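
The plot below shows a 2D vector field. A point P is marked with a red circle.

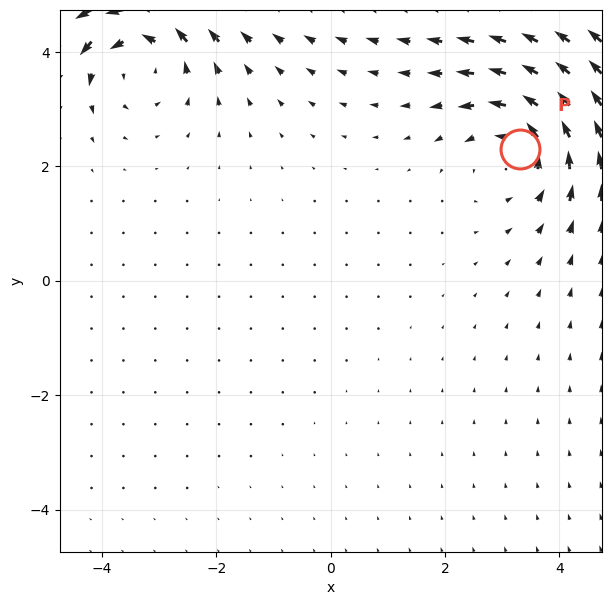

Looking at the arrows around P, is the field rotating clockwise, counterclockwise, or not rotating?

Near P at (3.3, 2.3) the arrows circulate counterclockwise. The curl (z-component) there is about +4; positive curl means counterclockwise rotation.

counterclockwise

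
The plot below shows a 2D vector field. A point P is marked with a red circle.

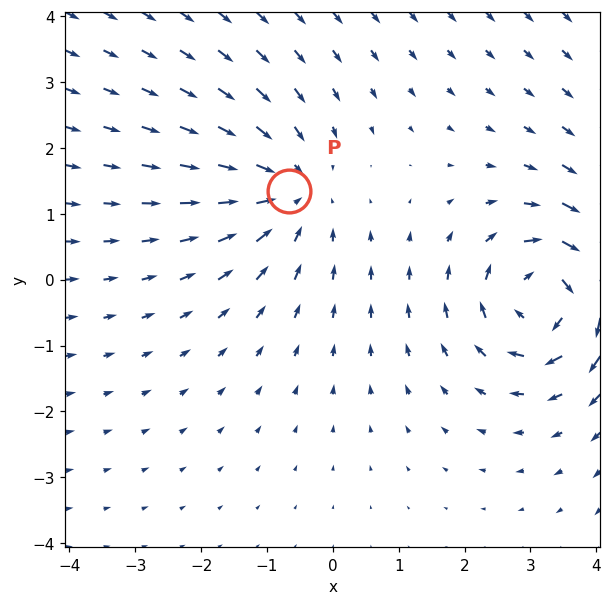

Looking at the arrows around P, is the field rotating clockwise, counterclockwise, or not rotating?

Near P at (-0.7, 1.3) the arrows show no circulation. The curl there is ≈0.

not rotating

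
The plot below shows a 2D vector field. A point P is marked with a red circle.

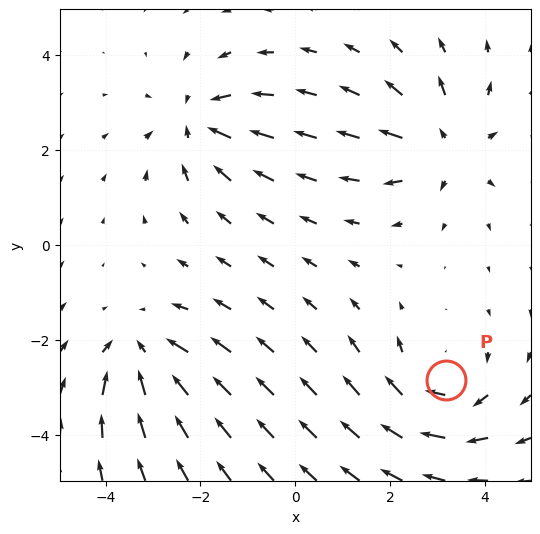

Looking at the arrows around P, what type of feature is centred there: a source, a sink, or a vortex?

vortex

At P (3.2, -2.9) the arrows circulate clockwise. Divergence ≈0, curl about -4 — near-zero divergence with nonzero curl is a vortex.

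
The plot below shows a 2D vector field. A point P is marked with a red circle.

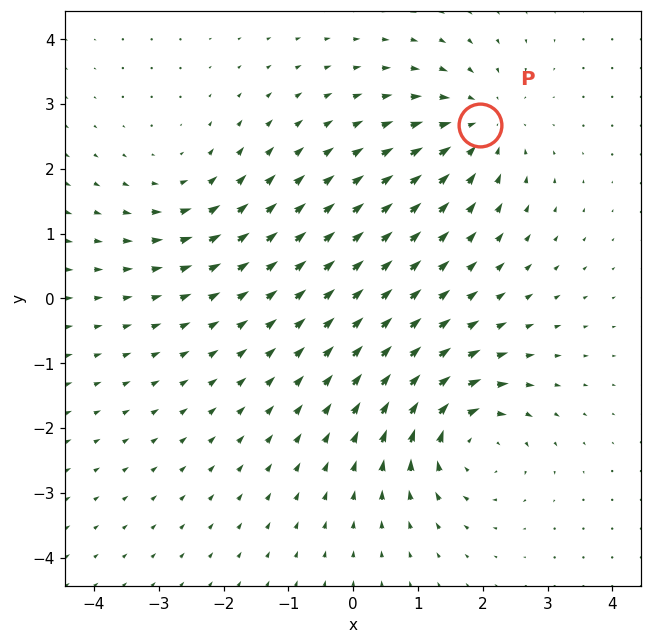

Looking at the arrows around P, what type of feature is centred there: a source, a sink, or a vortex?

At P (2.0, 2.7) the arrows converge inward. Divergence about -4, curl ≈0 — negative divergence with near-zero curl is a sink.

sink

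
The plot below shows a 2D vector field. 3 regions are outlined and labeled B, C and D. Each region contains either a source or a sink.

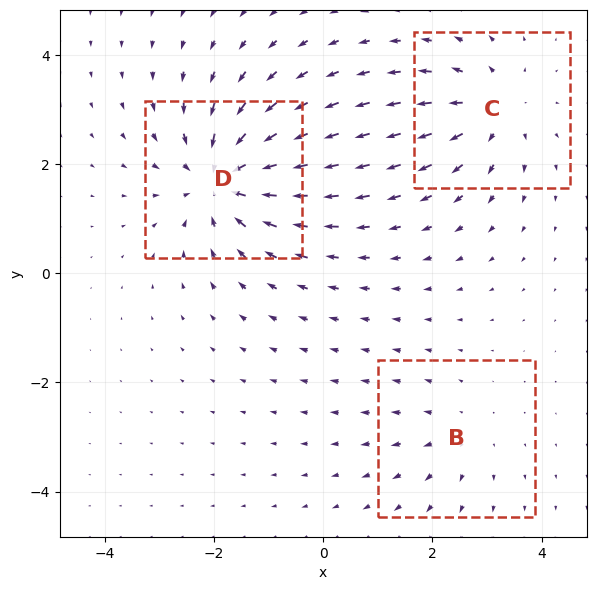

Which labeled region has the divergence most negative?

Divergence at each region's feature centre — B: about +2, C: about +3, D: about -5. Region D is most negative.

D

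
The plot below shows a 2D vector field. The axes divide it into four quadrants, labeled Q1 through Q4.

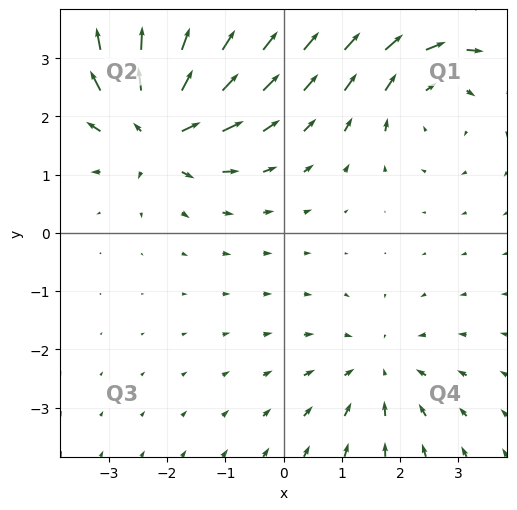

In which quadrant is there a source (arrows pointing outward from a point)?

The source sits at approximately (-2.1, 1.8), which lies in quadrant Q2. The divergence there is about +6, positive as expected for a source.

Q2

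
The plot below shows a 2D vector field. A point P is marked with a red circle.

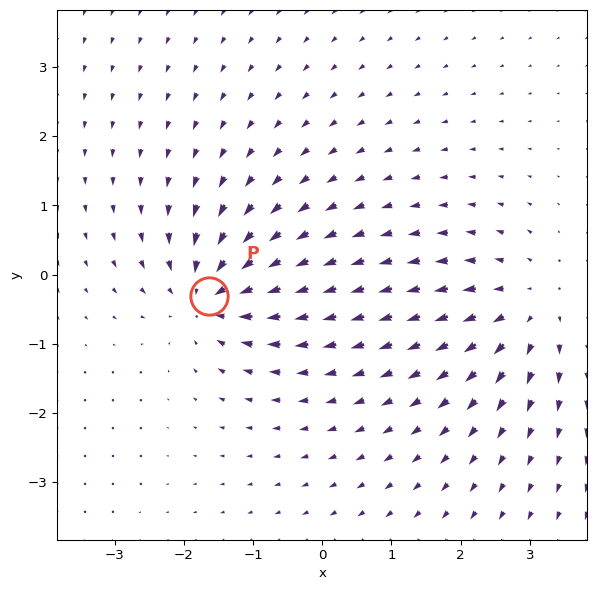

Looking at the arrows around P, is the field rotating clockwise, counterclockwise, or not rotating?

not rotating

Near P at (-1.6, -0.3) the arrows show no circulation. The curl there is ≈0.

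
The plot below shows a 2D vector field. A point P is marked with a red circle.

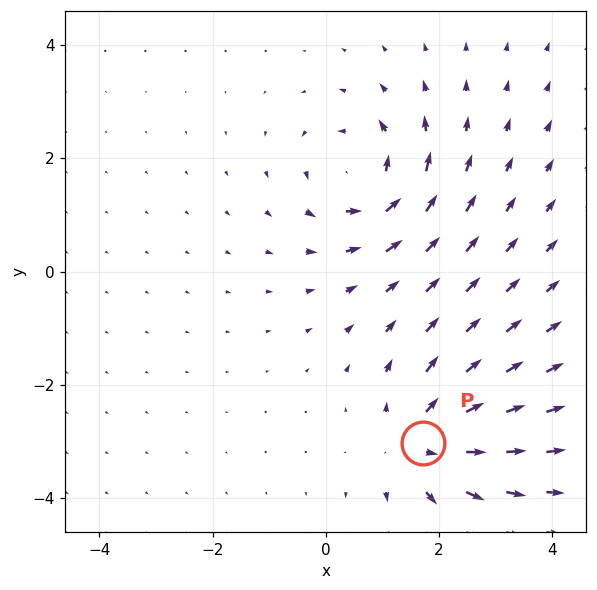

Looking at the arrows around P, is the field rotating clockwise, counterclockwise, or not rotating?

not rotating

Near P at (1.7, -3.0) the arrows show no circulation. The curl there is ≈0.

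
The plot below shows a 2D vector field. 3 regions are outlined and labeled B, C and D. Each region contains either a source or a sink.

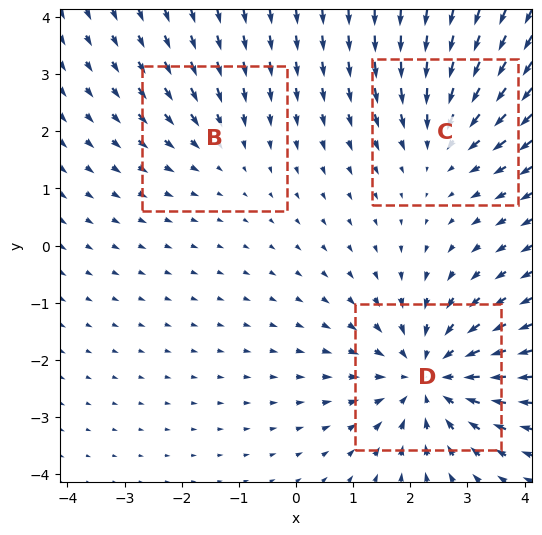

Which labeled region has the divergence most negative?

D

Divergence at each region's feature centre — B: about -2, C: about -3, D: about -4. Region D is most negative.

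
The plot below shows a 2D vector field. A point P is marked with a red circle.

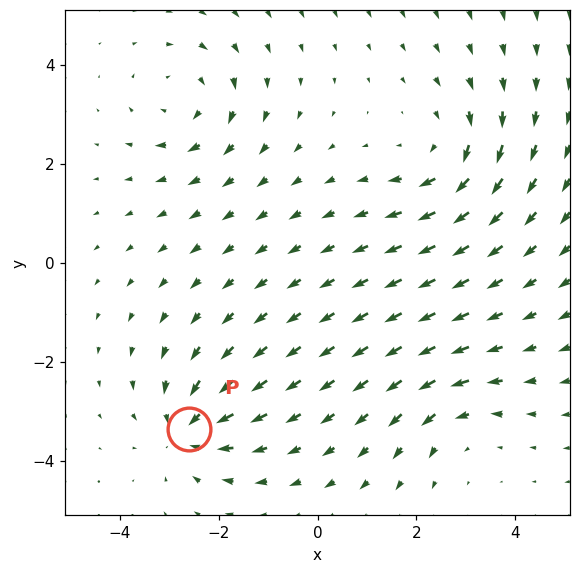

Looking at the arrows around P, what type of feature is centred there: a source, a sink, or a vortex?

At P (-2.6, -3.4) the arrows converge inward. Divergence about -5, curl ≈0 — negative divergence with near-zero curl is a sink.

sink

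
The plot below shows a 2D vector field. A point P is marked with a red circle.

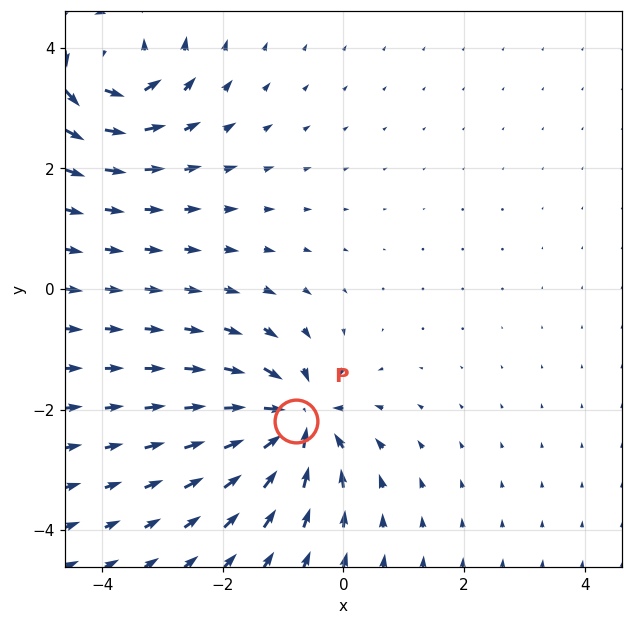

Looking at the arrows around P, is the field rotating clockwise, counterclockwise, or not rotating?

Near P at (-0.8, -2.2) the arrows show no circulation. The curl there is ≈0.

not rotating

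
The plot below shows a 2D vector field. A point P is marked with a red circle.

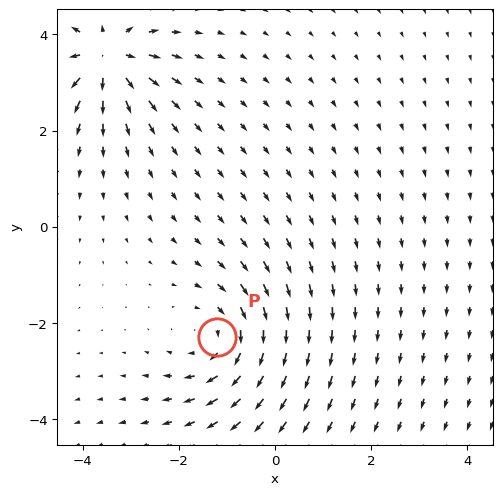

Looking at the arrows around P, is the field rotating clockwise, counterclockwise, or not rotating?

Near P at (-1.2, -2.3) the arrows circulate clockwise. The curl (z-component) there is about -3; negative curl means clockwise rotation.

clockwise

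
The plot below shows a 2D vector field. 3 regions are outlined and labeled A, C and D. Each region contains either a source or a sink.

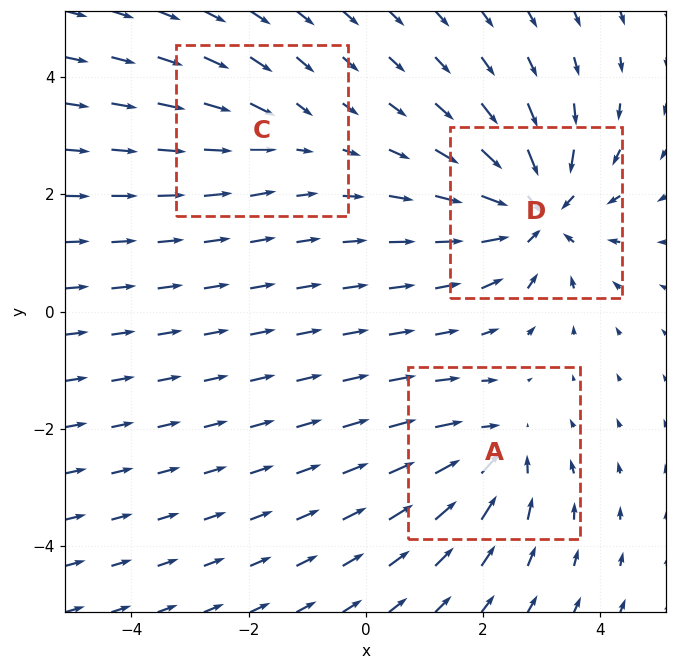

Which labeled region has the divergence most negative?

Divergence at each region's feature centre — A: about -3, C: about -2, D: about -5. Region D is most negative.

D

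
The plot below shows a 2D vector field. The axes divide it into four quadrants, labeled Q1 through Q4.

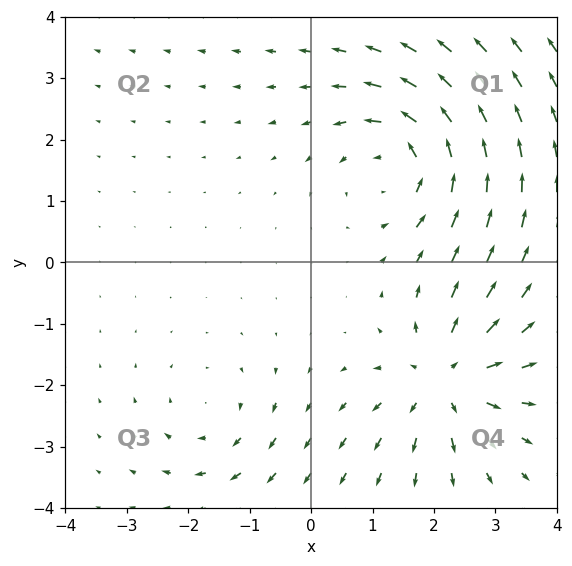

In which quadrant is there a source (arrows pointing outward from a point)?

The source sits at approximately (2.2, -1.9), which lies in quadrant Q4. The divergence there is about +5, positive as expected for a source.

Q4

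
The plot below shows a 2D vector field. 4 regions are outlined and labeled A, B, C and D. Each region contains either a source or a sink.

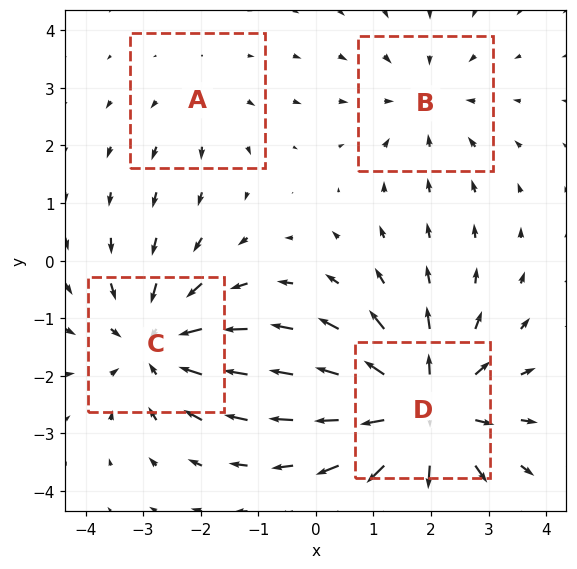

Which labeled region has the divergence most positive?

Divergence at each region's feature centre — A: about +2, B: about -3, C: about -4, D: about +6. Region D is most positive.

D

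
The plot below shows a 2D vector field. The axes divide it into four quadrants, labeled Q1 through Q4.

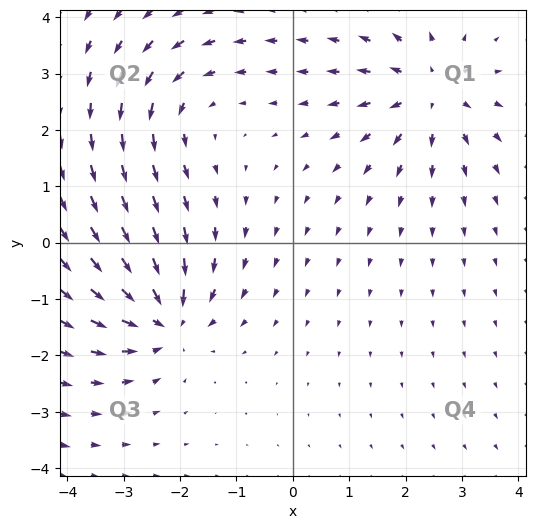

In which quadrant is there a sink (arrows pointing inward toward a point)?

The sink sits at approximately (-2.3, -1.3), which lies in quadrant Q3. The divergence there is about -6, negative as expected for a sink.

Q3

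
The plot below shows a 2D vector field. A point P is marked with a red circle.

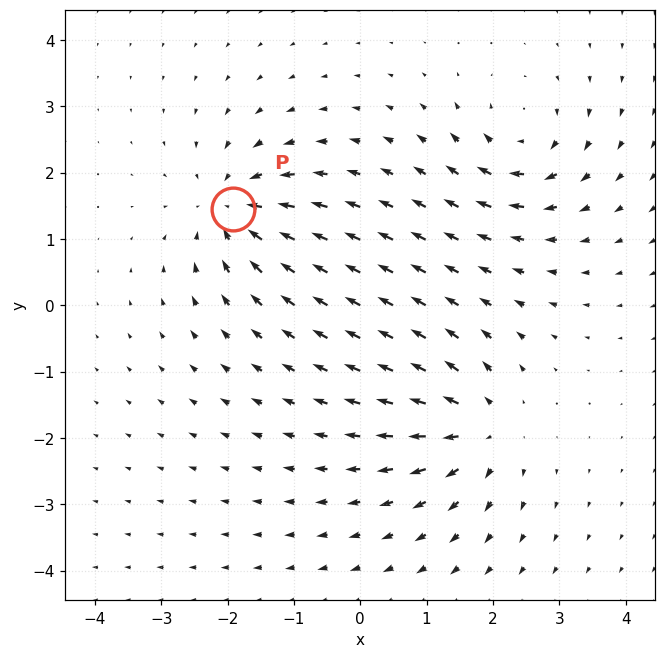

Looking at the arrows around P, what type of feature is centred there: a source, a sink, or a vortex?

At P (-1.9, 1.4) the arrows converge inward. Divergence about -5, curl ≈0 — negative divergence with near-zero curl is a sink.

sink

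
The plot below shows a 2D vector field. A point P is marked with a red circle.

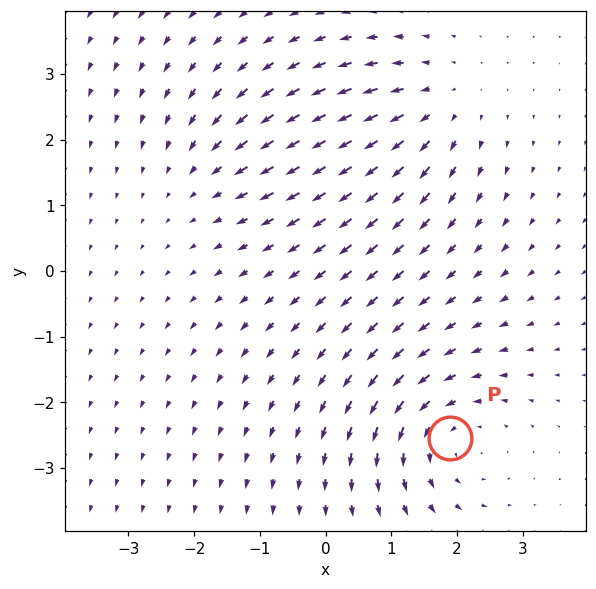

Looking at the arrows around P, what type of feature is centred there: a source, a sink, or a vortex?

vortex

At P (1.9, -2.5) the arrows circulate counterclockwise. Divergence ≈0, curl about +4 — near-zero divergence with nonzero curl is a vortex.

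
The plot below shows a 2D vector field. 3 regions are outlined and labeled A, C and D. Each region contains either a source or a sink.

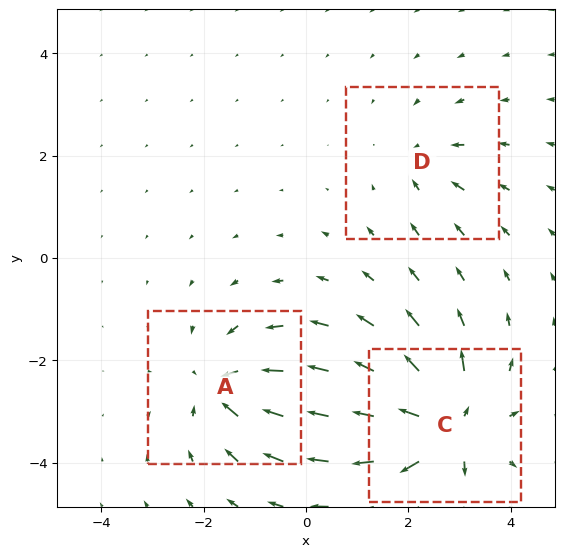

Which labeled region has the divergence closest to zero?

D

Divergence at each region's feature centre — A: about -4, C: about +6, D: about -2. Region D is closest to zero.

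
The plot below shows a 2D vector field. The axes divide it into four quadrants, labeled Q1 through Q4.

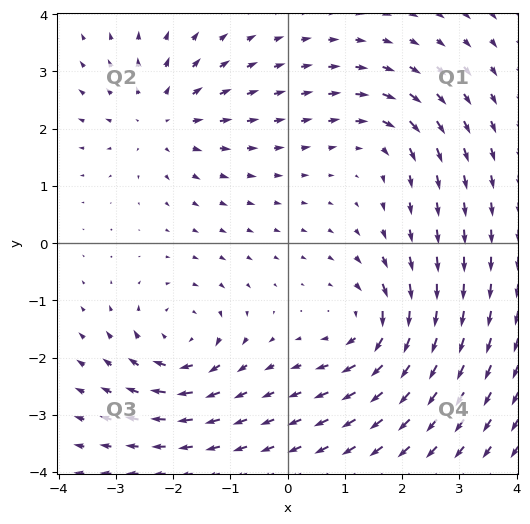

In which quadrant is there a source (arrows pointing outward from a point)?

The source sits at approximately (-2.2, 2.2), which lies in quadrant Q2. The divergence there is about +4, positive as expected for a source.

Q2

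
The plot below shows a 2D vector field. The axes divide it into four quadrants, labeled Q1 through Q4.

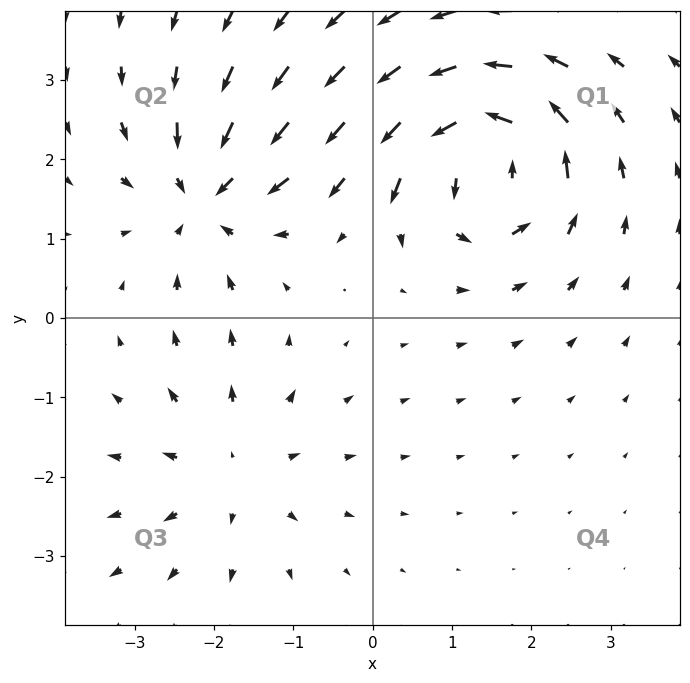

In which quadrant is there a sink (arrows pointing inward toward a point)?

Q2

The sink sits at approximately (-2.1, 1.5), which lies in quadrant Q2. The divergence there is about -4, negative as expected for a sink.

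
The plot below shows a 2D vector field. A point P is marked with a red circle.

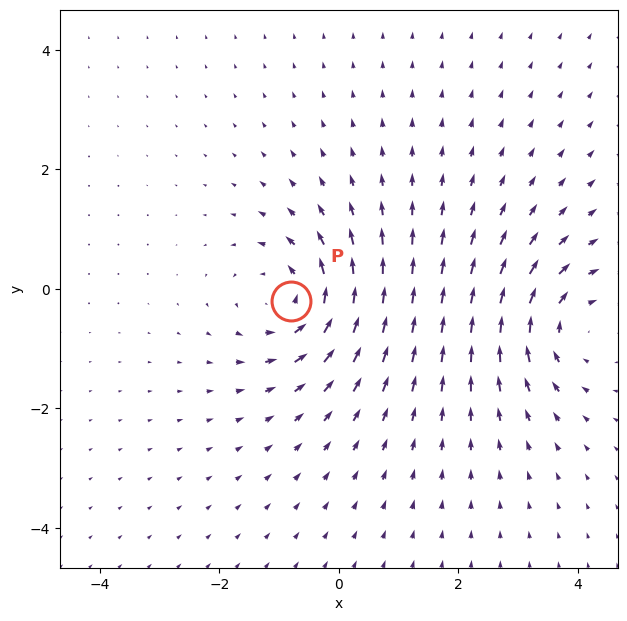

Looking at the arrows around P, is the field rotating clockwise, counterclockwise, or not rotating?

counterclockwise

Near P at (-0.8, -0.2) the arrows circulate counterclockwise. The curl (z-component) there is about +5; positive curl means counterclockwise rotation.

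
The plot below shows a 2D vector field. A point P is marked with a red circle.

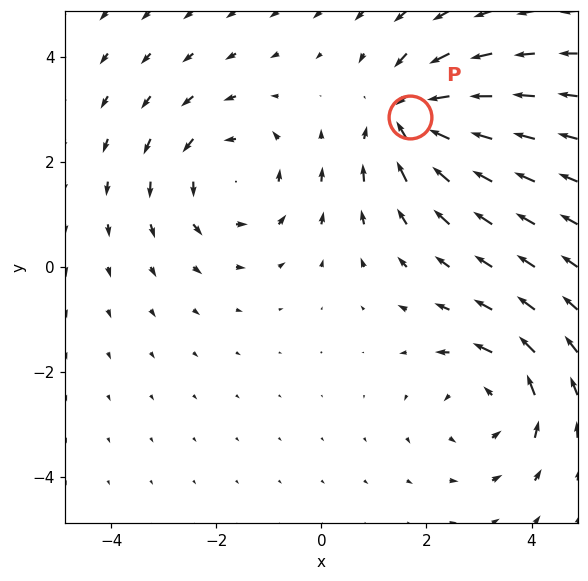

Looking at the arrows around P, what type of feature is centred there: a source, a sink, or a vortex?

At P (1.7, 2.9) the arrows converge inward. Divergence about -4, curl ≈0 — negative divergence with near-zero curl is a sink.

sink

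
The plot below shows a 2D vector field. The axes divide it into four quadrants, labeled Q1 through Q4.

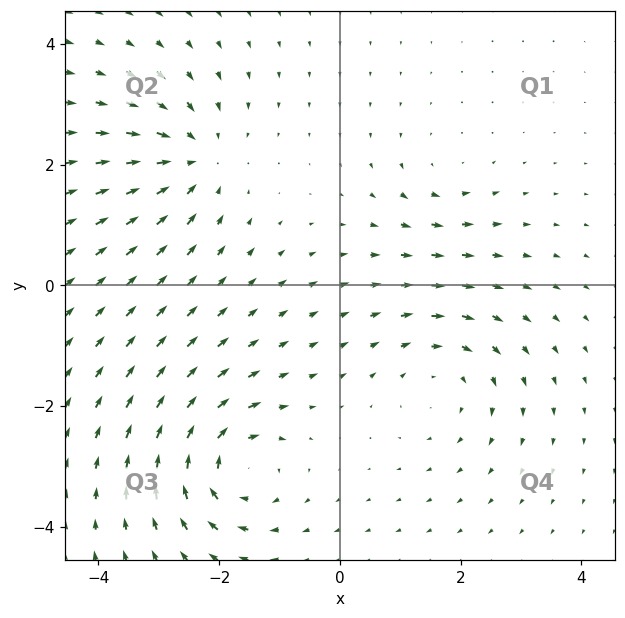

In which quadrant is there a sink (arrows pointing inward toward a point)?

Q2

The sink sits at approximately (-2.4, 2.1), which lies in quadrant Q2. The divergence there is about -5, negative as expected for a sink.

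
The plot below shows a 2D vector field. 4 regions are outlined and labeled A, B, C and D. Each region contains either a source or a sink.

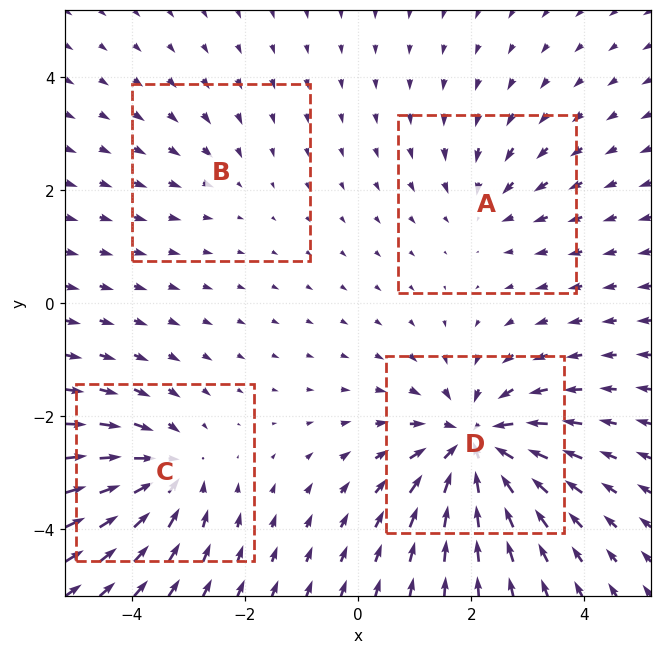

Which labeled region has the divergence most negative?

D

Divergence at each region's feature centre — A: about -3, B: about -2, C: about -5, D: about -7. Region D is most negative.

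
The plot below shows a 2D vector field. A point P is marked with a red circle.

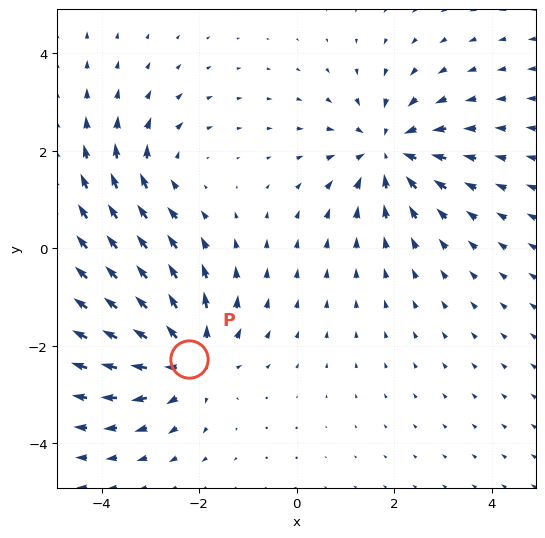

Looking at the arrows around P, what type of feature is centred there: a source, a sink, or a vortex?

At P (-2.2, -2.3) the arrows spread outward. Divergence about +5, curl ≈0 — positive divergence with near-zero curl is a source.

source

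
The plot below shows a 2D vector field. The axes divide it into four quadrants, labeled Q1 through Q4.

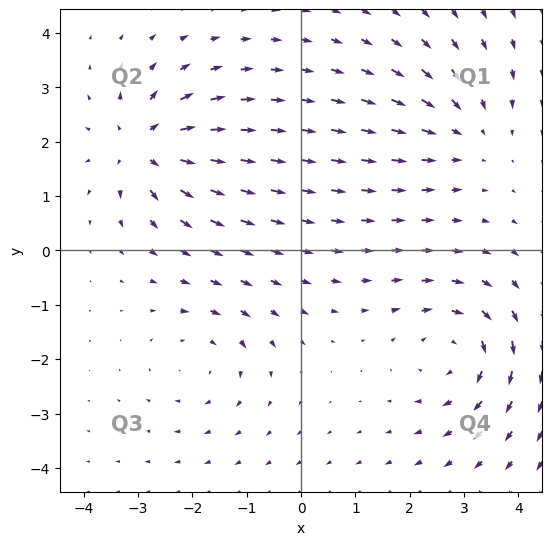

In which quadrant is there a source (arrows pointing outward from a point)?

Q2

The source sits at approximately (-2.9, 1.9), which lies in quadrant Q2. The divergence there is about +6, positive as expected for a source.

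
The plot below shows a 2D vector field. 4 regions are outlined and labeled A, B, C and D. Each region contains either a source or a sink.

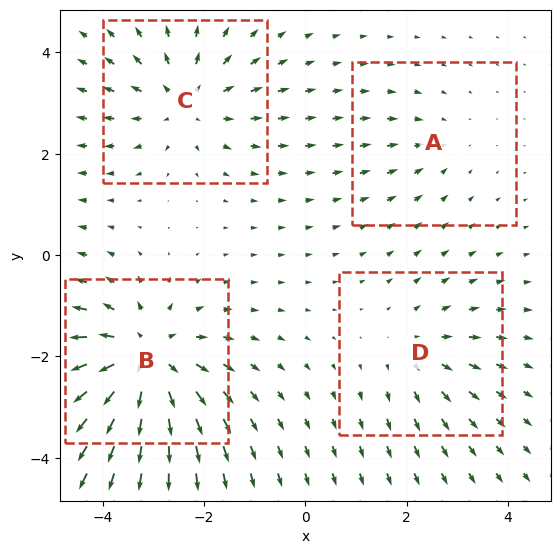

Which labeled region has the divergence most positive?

B

Divergence at each region's feature centre — A: about -2, B: about +6, C: about +4, D: about +3. Region B is most positive.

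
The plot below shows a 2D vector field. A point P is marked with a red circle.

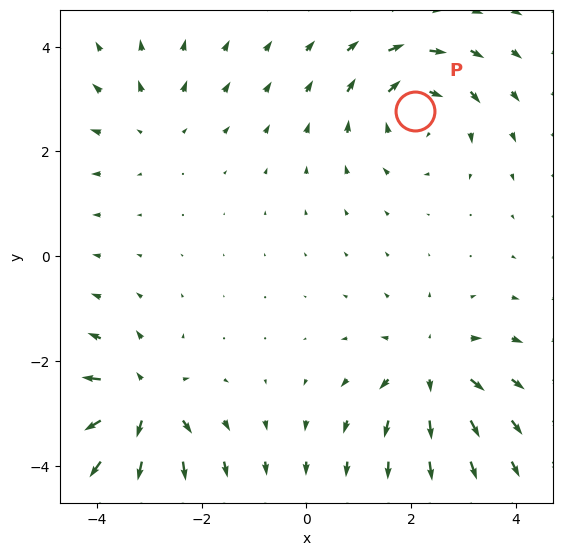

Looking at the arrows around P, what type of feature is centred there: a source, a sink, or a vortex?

At P (2.1, 2.8) the arrows circulate clockwise. Divergence ≈0, curl about -5 — near-zero divergence with nonzero curl is a vortex.

vortex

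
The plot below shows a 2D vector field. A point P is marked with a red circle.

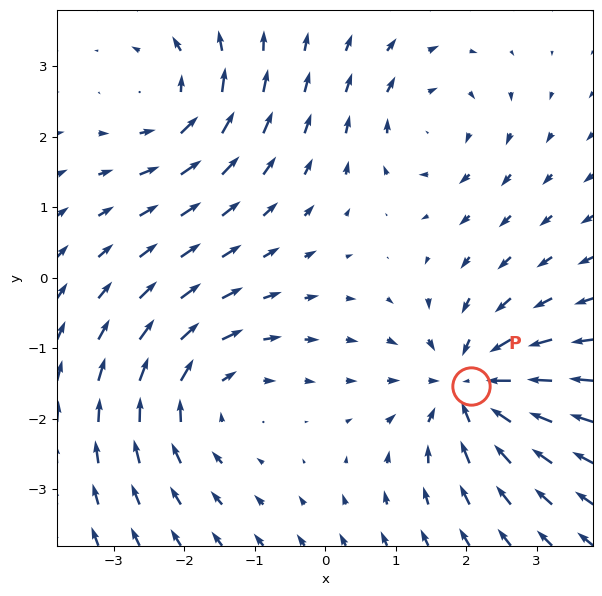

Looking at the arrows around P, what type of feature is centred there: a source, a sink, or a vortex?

At P (2.1, -1.5) the arrows converge inward. Divergence about -5, curl ≈0 — negative divergence with near-zero curl is a sink.

sink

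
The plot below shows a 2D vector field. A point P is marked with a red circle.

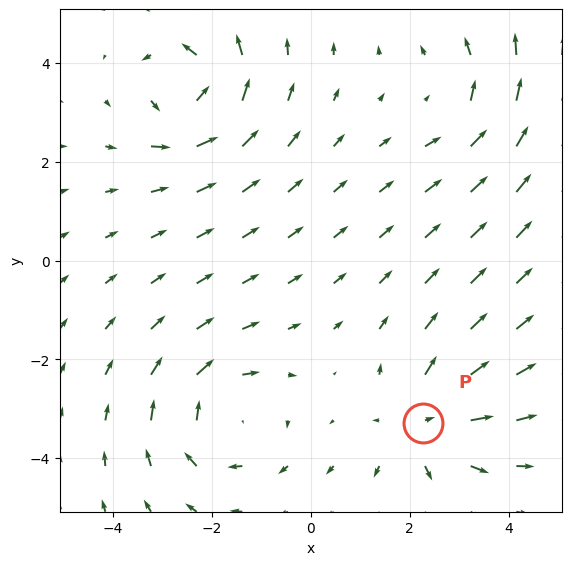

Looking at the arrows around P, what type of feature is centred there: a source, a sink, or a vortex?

At P (2.3, -3.3) the arrows spread outward. Divergence about +4, curl ≈0 — positive divergence with near-zero curl is a source.

source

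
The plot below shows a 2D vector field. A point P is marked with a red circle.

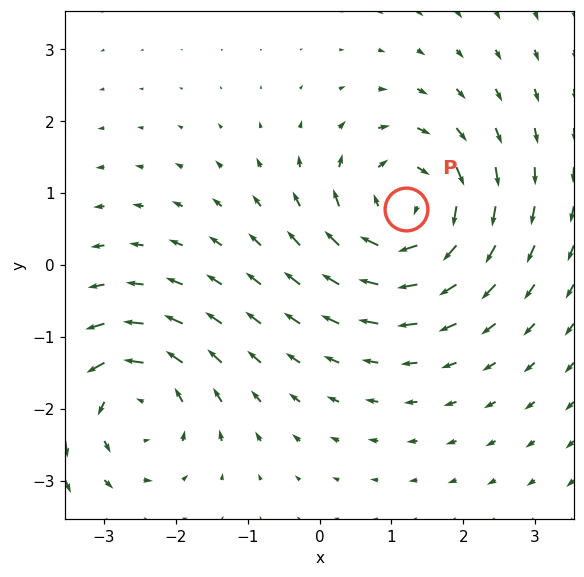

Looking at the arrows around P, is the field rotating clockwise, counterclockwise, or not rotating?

clockwise

Near P at (1.2, 0.8) the arrows circulate clockwise. The curl (z-component) there is about -6; negative curl means clockwise rotation.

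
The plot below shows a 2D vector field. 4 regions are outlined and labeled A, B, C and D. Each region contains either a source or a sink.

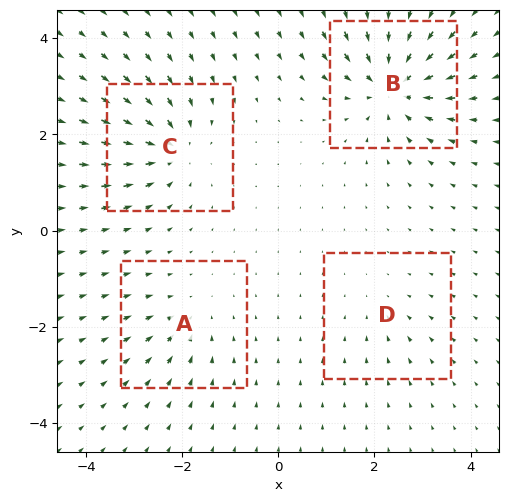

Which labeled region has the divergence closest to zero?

D

Divergence at each region's feature centre — A: about -4, B: about -8, C: about -6, D: about -2. Region D is closest to zero.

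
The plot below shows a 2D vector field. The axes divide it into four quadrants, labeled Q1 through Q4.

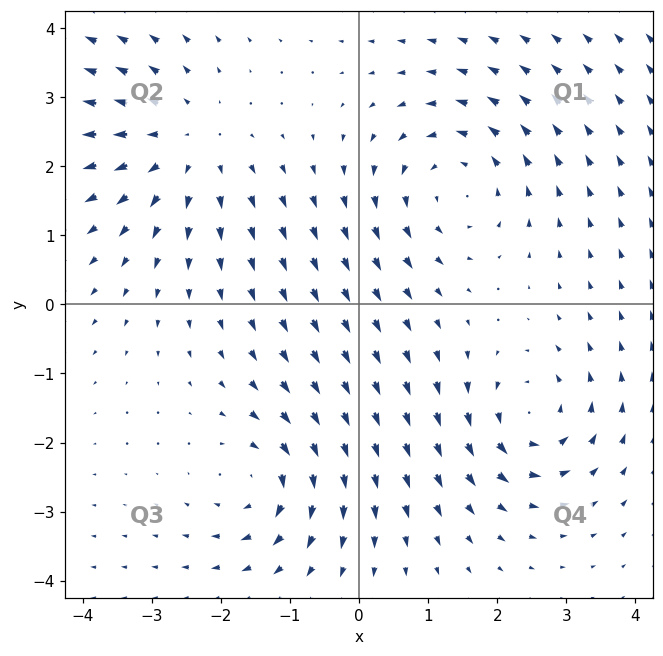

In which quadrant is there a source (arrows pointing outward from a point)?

Q2

The source sits at approximately (-2.5, 2.3), which lies in quadrant Q2. The divergence there is about +3, positive as expected for a source.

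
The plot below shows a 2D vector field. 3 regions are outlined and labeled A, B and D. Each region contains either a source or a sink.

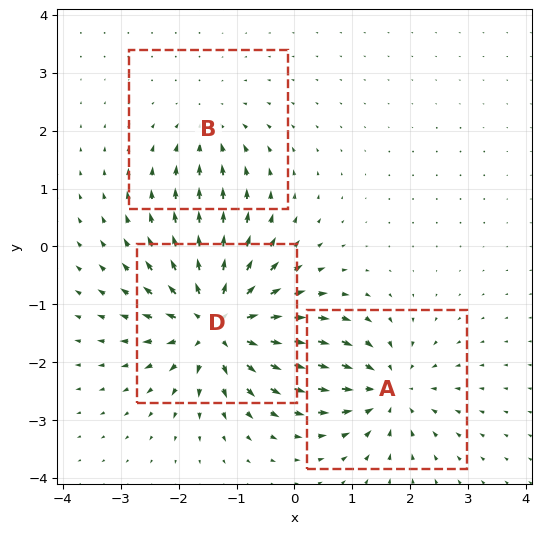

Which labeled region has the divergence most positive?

Divergence at each region's feature centre — A: about -4, B: about -2, D: about +6. Region D is most positive.

D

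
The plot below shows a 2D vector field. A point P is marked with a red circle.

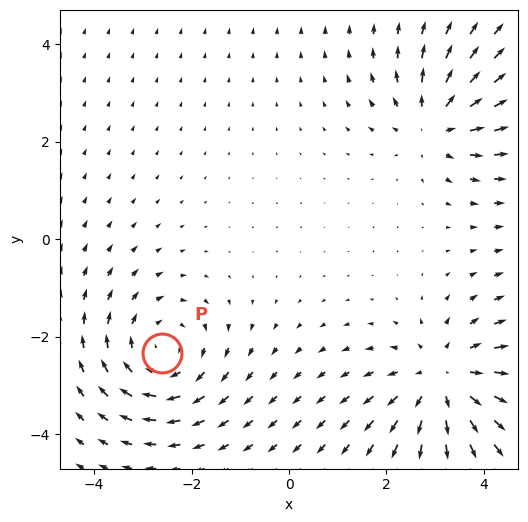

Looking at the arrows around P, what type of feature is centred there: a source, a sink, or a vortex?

vortex

At P (-2.6, -2.3) the arrows circulate clockwise. Divergence ≈0, curl about -3 — near-zero divergence with nonzero curl is a vortex.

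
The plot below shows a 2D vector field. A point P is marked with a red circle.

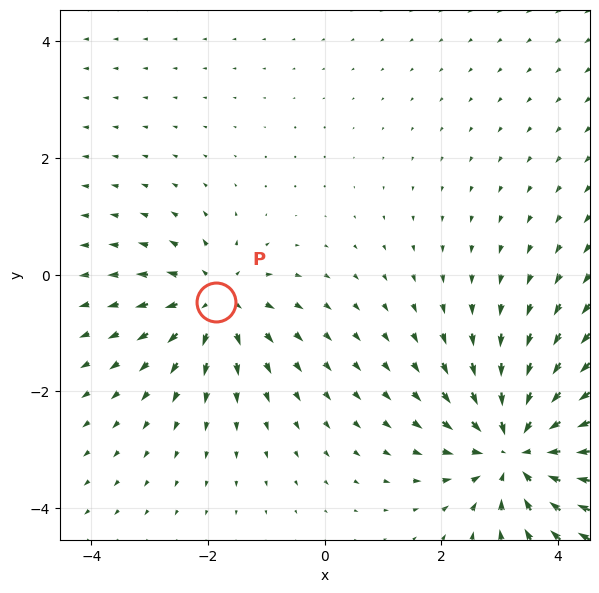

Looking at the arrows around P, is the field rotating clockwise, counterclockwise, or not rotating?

Near P at (-1.9, -0.5) the arrows show no circulation. The curl there is ≈0.

not rotating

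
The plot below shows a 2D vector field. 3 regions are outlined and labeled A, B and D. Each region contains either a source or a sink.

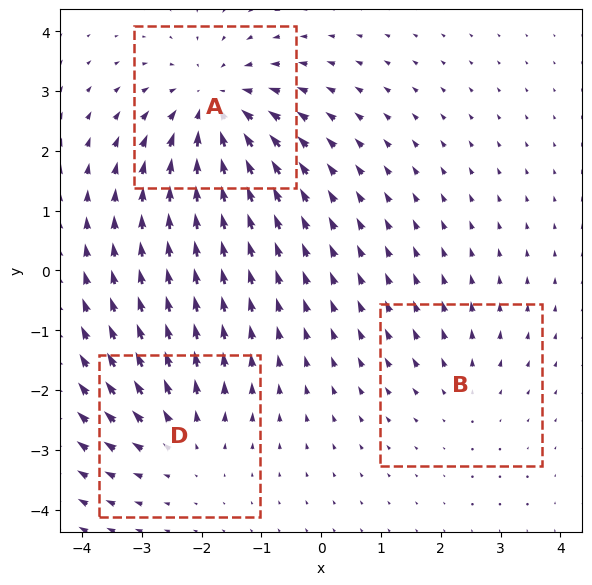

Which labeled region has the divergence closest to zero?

B

Divergence at each region's feature centre — A: about -5, B: about +2, D: about +3. Region B is closest to zero.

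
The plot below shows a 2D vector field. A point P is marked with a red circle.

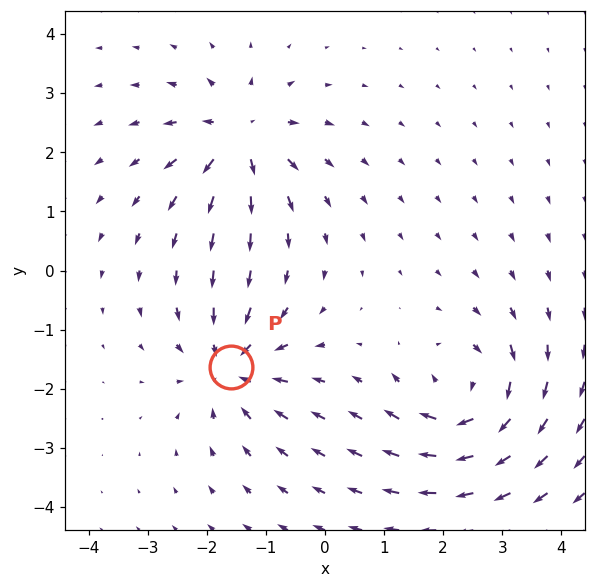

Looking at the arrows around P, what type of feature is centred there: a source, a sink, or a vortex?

At P (-1.6, -1.6) the arrows converge inward. Divergence about -4, curl ≈0 — negative divergence with near-zero curl is a sink.

sink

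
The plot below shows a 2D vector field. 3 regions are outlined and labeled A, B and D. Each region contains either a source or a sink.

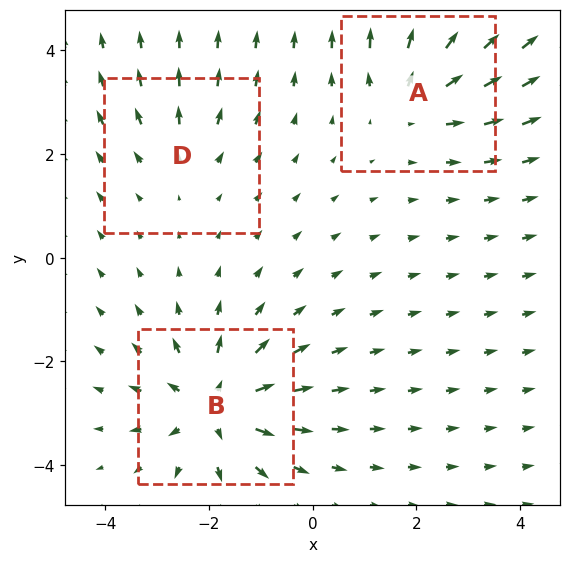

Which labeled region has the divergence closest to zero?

D

Divergence at each region's feature centre — A: about +3, B: about +5, D: about +2. Region D is closest to zero.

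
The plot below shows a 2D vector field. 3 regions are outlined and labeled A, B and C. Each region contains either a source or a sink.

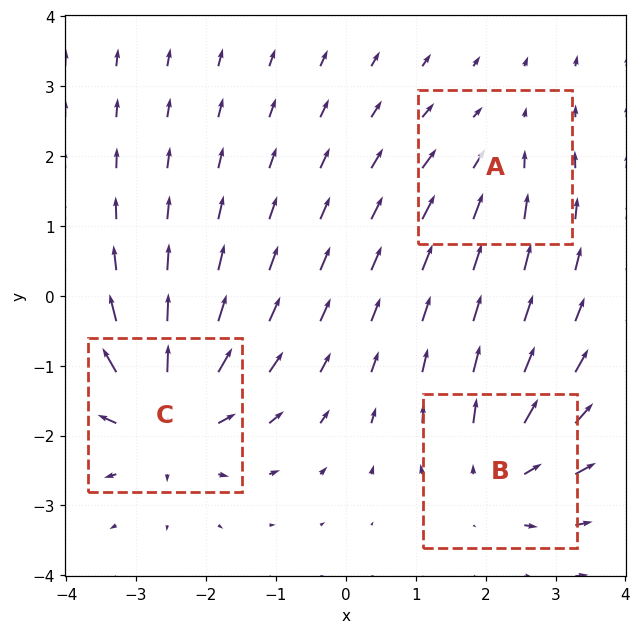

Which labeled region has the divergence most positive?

Divergence at each region's feature centre — A: about -2, B: about +4, C: about +5. Region C is most positive.

C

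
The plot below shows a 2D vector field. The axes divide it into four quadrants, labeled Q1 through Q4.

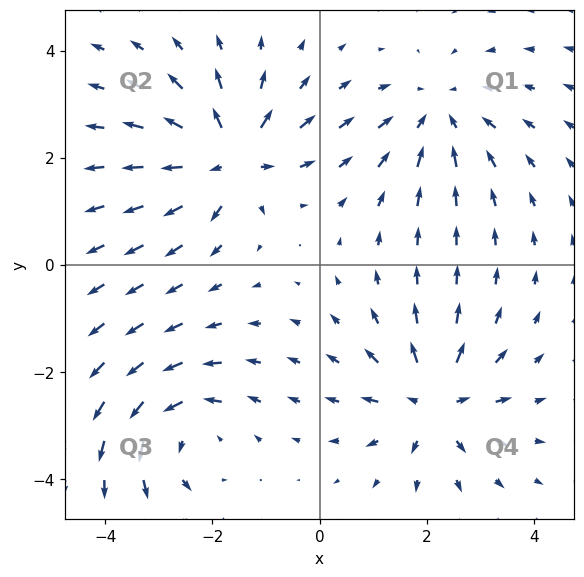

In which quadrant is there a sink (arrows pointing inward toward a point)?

The sink sits at approximately (2.2, 2.8), which lies in quadrant Q1. The divergence there is about -3, negative as expected for a sink.

Q1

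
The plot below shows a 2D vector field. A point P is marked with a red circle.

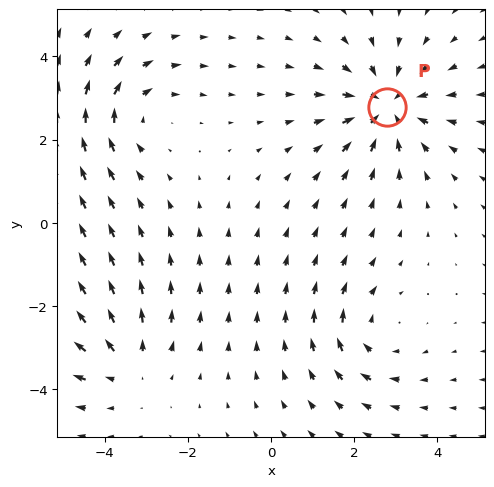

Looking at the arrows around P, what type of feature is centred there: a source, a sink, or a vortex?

At P (2.8, 2.8) the arrows converge inward. Divergence about -4, curl ≈0 — negative divergence with near-zero curl is a sink.

sink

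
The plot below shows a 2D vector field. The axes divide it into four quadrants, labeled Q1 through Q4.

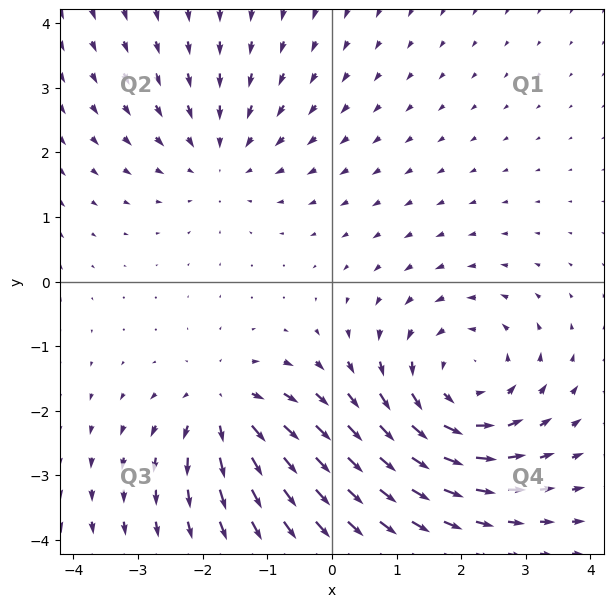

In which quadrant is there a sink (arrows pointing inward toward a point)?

Q2

The sink sits at approximately (-1.7, 1.9), which lies in quadrant Q2. The divergence there is about -2, negative as expected for a sink.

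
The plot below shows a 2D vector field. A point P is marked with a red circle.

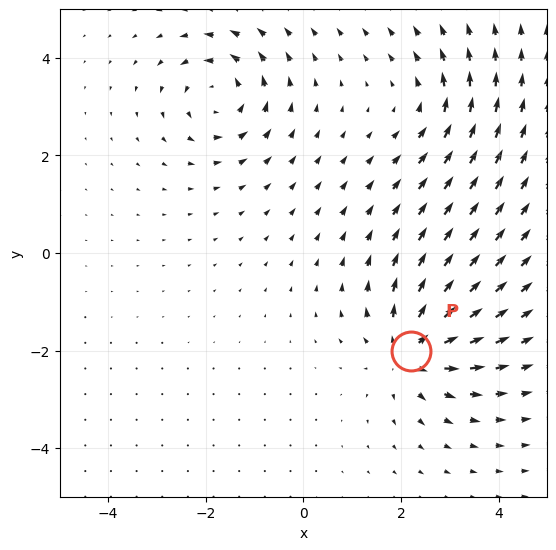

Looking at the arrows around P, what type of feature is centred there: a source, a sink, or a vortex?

At P (2.2, -2.0) the arrows spread outward. Divergence about +5, curl ≈0 — positive divergence with near-zero curl is a source.

source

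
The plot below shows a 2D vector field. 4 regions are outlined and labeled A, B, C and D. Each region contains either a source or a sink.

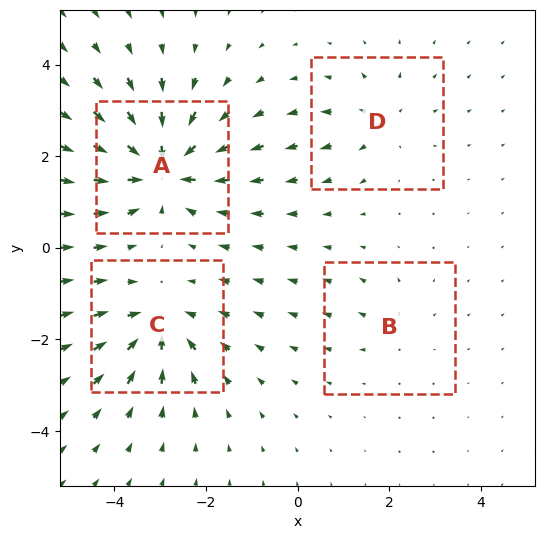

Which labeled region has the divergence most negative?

Divergence at each region's feature centre — A: about -8, B: about +2, C: about -5, D: about +3. Region A is most negative.

A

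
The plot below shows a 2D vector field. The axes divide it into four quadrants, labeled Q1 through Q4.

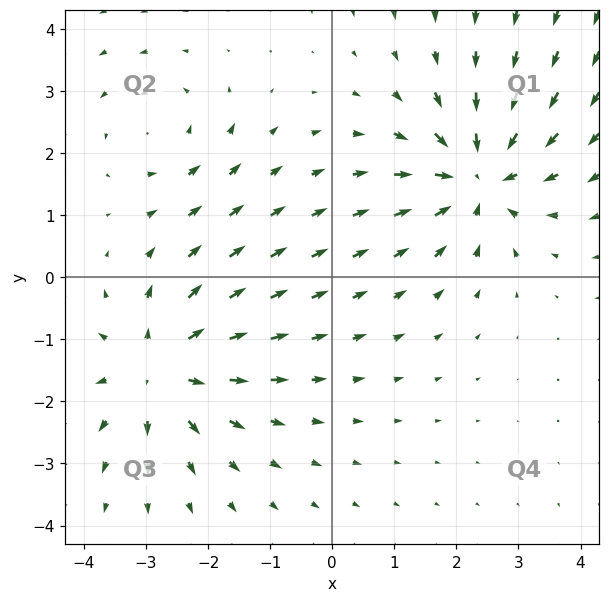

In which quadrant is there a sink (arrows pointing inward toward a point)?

Q1

The sink sits at approximately (2.4, 1.6), which lies in quadrant Q1. The divergence there is about -5, negative as expected for a sink.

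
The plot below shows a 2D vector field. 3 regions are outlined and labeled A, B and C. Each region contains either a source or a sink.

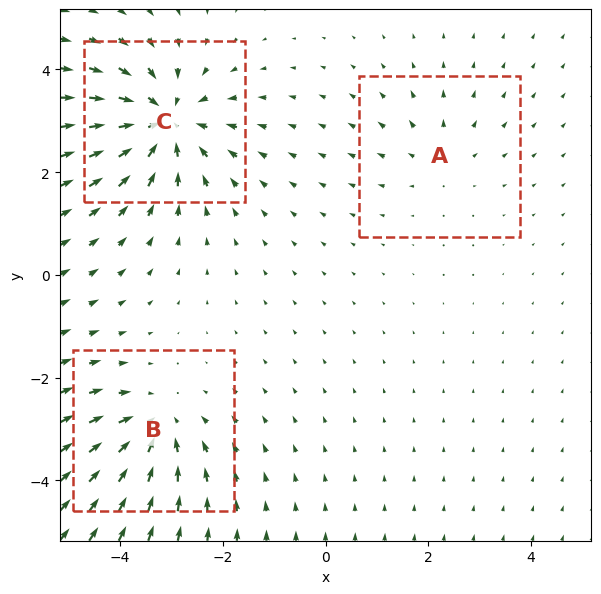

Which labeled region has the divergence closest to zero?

Divergence at each region's feature centre — A: about +2, B: about -3, C: about -5. Region A is closest to zero.

A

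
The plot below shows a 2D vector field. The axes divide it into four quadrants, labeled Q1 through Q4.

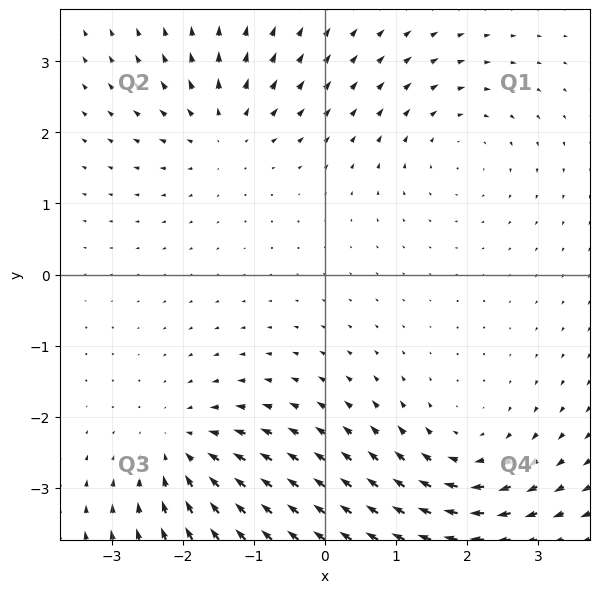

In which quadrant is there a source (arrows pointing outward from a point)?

The source sits at approximately (-1.4, 2.0), which lies in quadrant Q2. The divergence there is about +4, positive as expected for a source.

Q2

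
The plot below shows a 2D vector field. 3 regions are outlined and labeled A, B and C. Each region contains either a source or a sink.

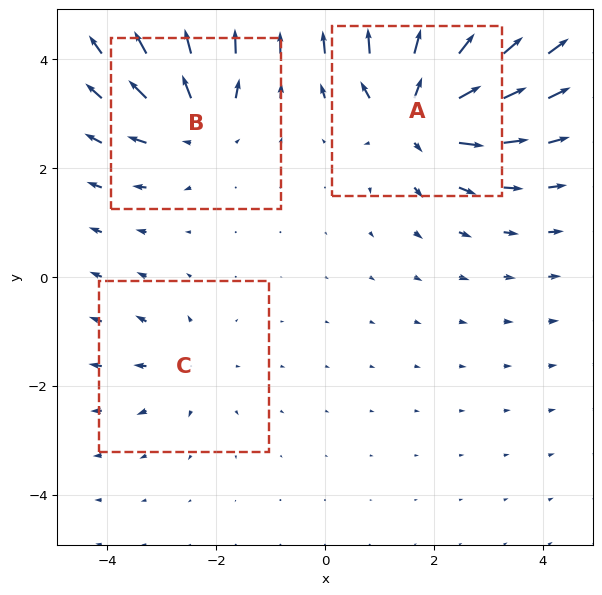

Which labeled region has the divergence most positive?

A

Divergence at each region's feature centre — A: about +6, B: about +4, C: about +2. Region A is most positive.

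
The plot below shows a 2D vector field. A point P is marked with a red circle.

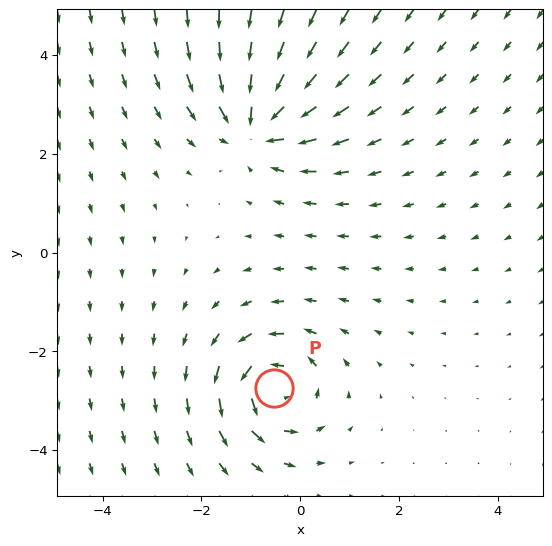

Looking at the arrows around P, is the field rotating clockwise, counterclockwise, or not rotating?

counterclockwise

Near P at (-0.5, -2.7) the arrows circulate counterclockwise. The curl (z-component) there is about +5; positive curl means counterclockwise rotation.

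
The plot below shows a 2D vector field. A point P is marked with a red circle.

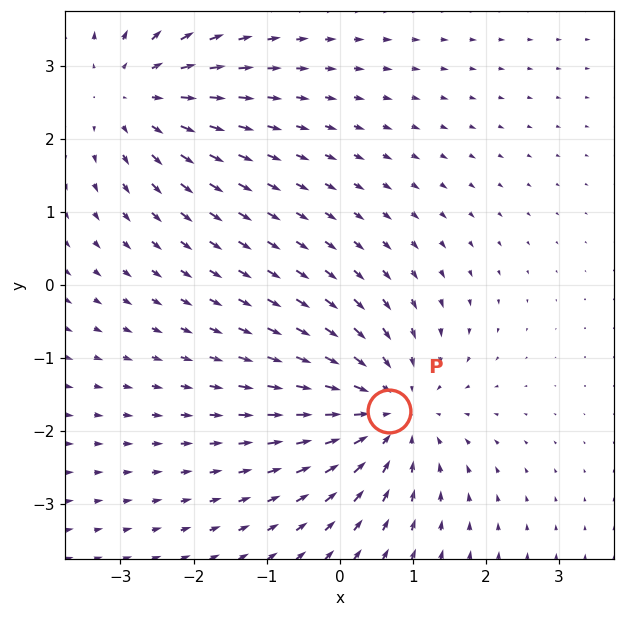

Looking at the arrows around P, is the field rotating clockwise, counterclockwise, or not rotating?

not rotating

Near P at (0.7, -1.7) the arrows show no circulation. The curl there is ≈0.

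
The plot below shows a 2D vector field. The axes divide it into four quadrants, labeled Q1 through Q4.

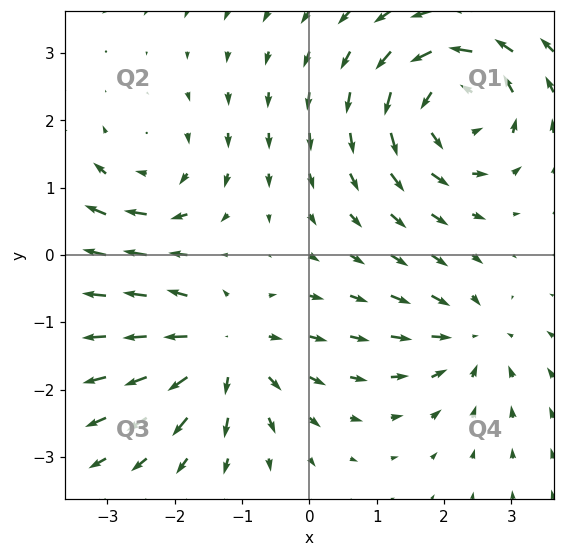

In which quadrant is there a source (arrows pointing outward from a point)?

Q3

The source sits at approximately (-1.3, -1.4), which lies in quadrant Q3. The divergence there is about +5, positive as expected for a source.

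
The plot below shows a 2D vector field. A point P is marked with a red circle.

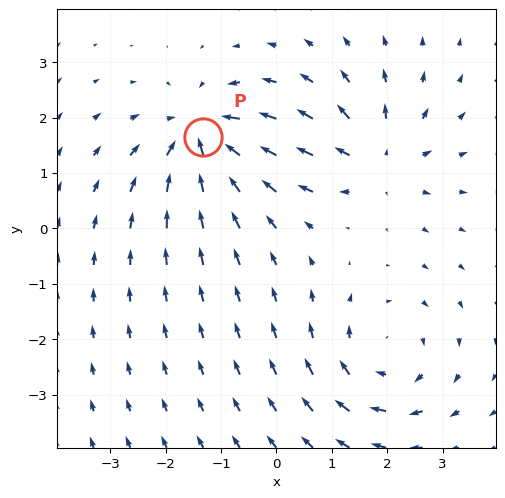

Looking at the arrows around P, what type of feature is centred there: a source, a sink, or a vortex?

sink

At P (-1.3, 1.6) the arrows converge inward. Divergence about -4, curl ≈0 — negative divergence with near-zero curl is a sink.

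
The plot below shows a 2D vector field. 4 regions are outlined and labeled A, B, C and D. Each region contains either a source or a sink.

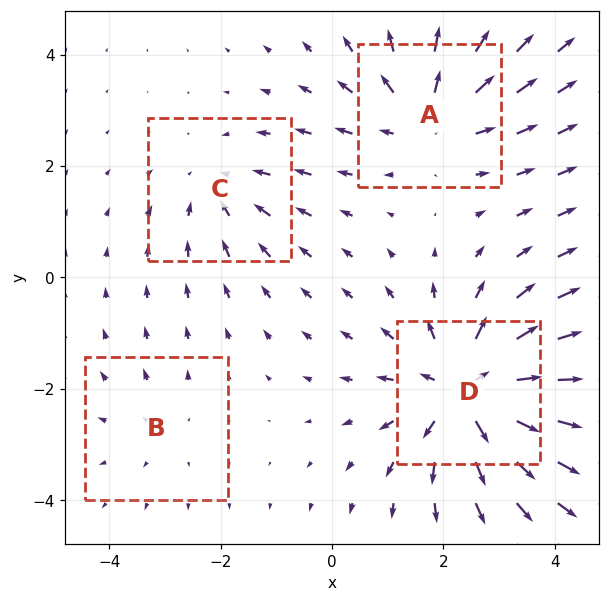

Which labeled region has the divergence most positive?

Divergence at each region's feature centre — A: about +5, B: about +2, C: about -3, D: about +7. Region D is most positive.

D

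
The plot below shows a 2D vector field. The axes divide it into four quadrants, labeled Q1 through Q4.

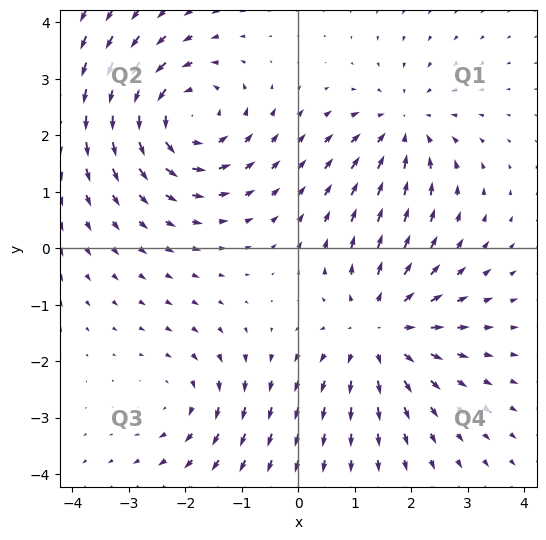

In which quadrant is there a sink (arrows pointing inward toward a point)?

Q1

The sink sits at approximately (1.9, 2.1), which lies in quadrant Q1. The divergence there is about -4, negative as expected for a sink.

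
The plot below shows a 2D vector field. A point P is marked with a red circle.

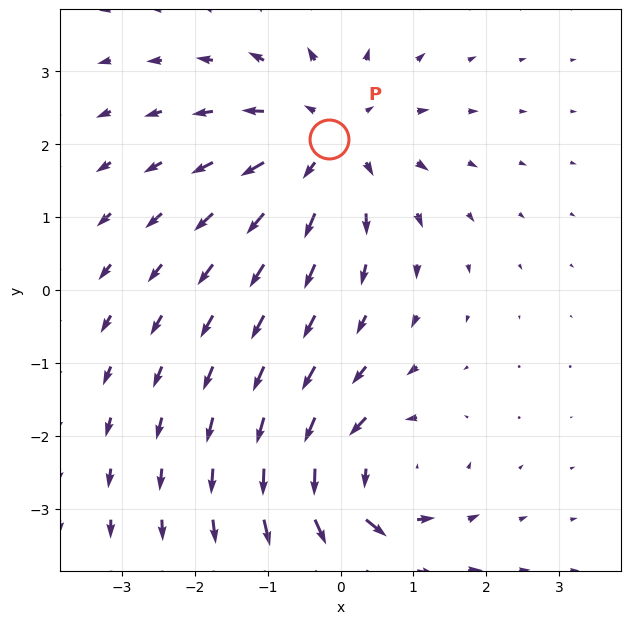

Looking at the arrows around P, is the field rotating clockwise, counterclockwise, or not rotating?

not rotating

Near P at (-0.2, 2.1) the arrows show no circulation. The curl there is ≈0.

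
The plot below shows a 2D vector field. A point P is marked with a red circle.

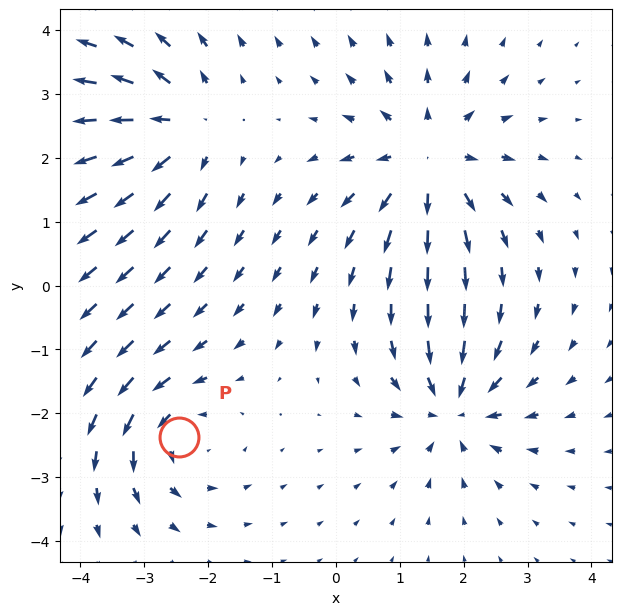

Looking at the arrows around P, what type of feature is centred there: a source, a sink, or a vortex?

vortex

At P (-2.4, -2.4) the arrows circulate counterclockwise. Divergence ≈0, curl about +4 — near-zero divergence with nonzero curl is a vortex.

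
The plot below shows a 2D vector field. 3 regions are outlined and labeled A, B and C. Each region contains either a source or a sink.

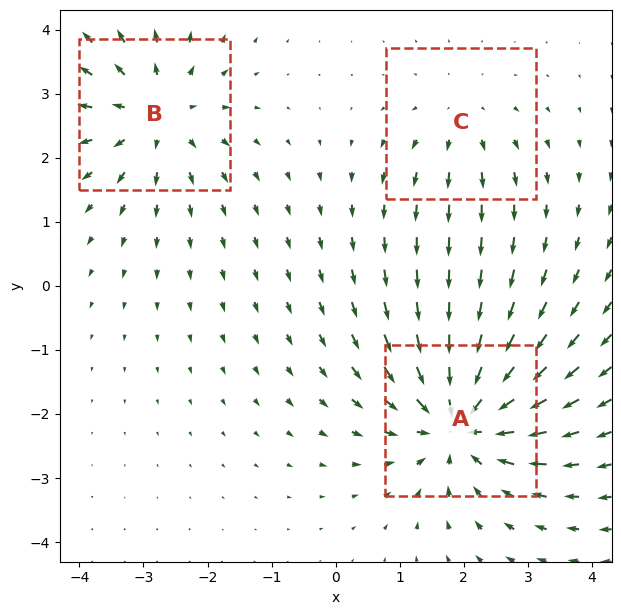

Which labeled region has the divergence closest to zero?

C

Divergence at each region's feature centre — A: about -5, B: about +4, C: about +2. Region C is closest to zero.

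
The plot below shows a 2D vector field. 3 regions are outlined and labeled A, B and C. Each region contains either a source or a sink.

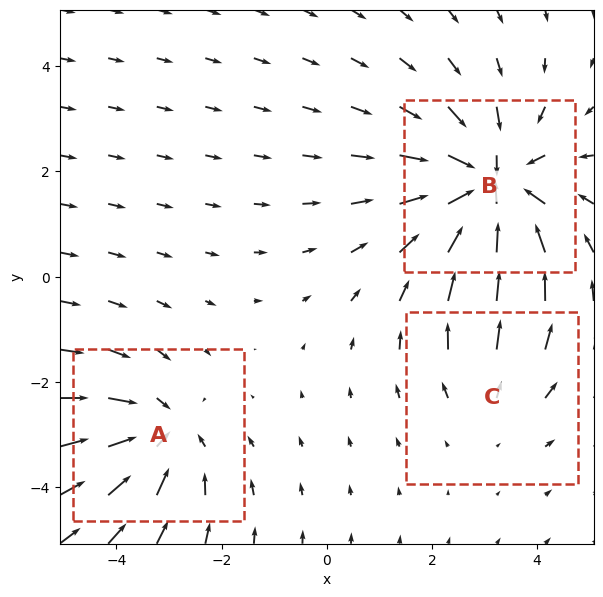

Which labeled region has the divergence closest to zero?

C

Divergence at each region's feature centre — A: about -3, B: about -4, C: about +2. Region C is closest to zero.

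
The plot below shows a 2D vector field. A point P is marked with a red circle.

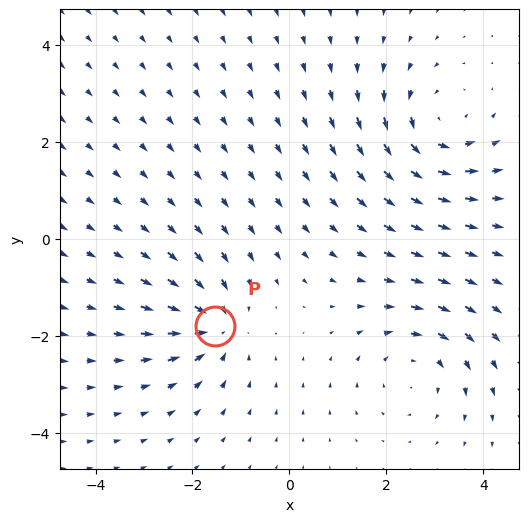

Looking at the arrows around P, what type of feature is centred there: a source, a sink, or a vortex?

At P (-1.5, -1.8) the arrows converge inward. Divergence about -5, curl ≈0 — negative divergence with near-zero curl is a sink.

sink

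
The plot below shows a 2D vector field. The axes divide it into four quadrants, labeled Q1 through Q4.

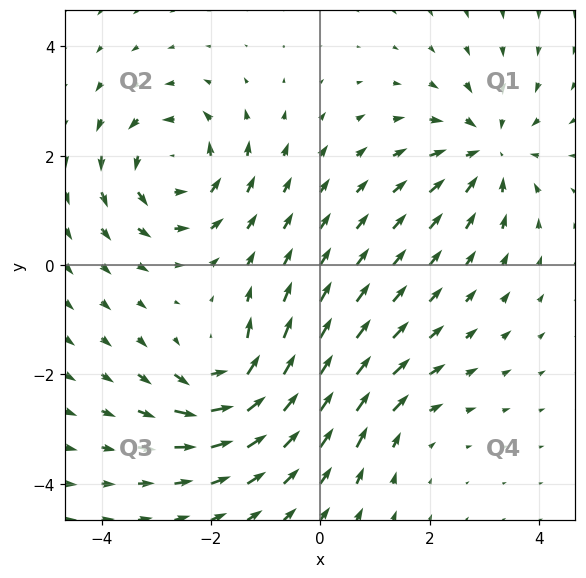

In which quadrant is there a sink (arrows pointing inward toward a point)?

Q1

The sink sits at approximately (3.1, 2.1), which lies in quadrant Q1. The divergence there is about -5, negative as expected for a sink.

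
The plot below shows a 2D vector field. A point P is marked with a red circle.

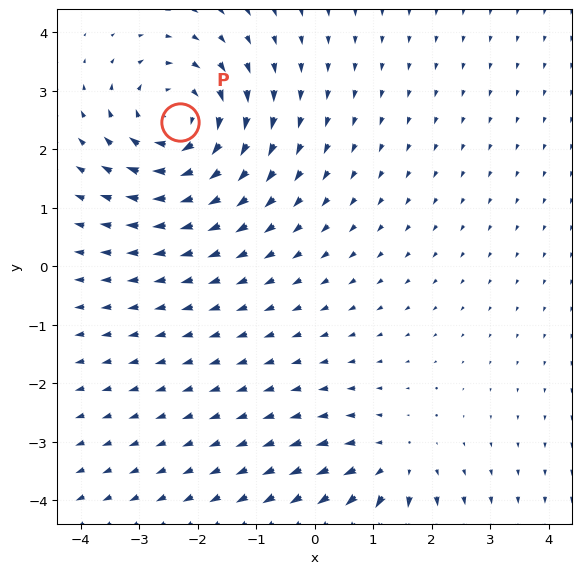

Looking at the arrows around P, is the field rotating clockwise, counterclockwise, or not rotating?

Near P at (-2.3, 2.5) the arrows circulate clockwise. The curl (z-component) there is about -5; negative curl means clockwise rotation.

clockwise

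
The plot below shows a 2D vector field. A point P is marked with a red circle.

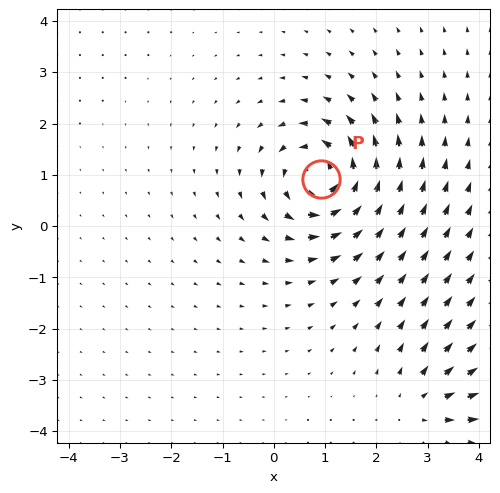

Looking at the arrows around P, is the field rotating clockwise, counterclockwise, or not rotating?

counterclockwise

Near P at (0.9, 0.9) the arrows circulate counterclockwise. The curl (z-component) there is about +7; positive curl means counterclockwise rotation.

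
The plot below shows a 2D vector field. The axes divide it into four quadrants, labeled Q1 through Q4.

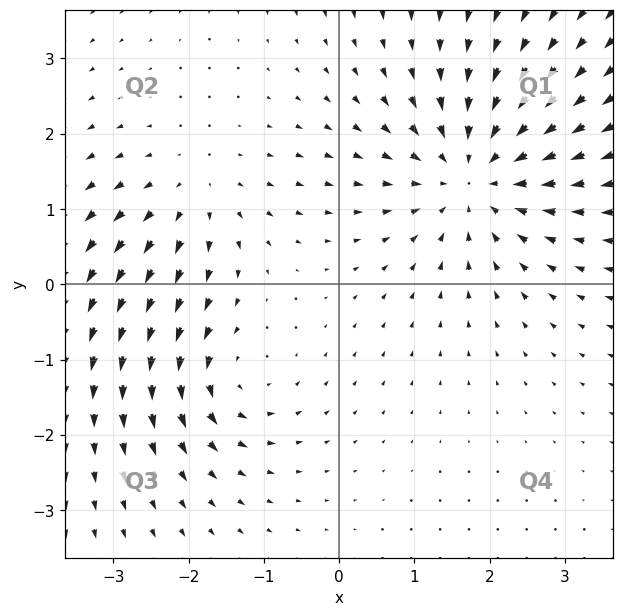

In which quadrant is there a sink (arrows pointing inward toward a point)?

Q1

The sink sits at approximately (1.8, 1.4), which lies in quadrant Q1. The divergence there is about -5, negative as expected for a sink.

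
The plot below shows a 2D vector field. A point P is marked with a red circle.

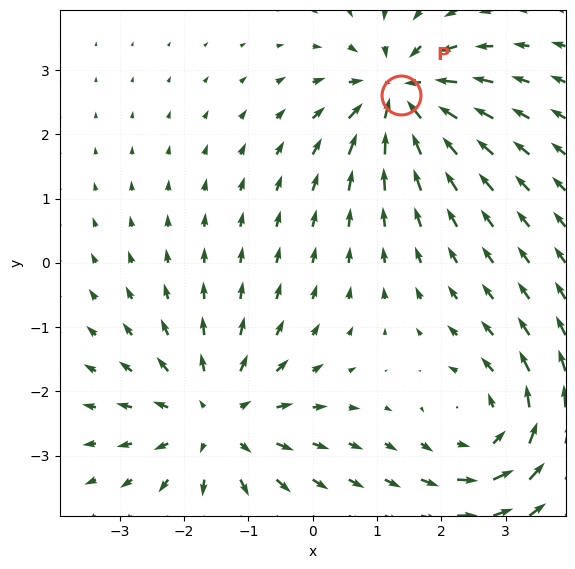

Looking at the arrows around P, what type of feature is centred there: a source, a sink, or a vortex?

sink

At P (1.4, 2.6) the arrows converge inward. Divergence about -6, curl ≈0 — negative divergence with near-zero curl is a sink.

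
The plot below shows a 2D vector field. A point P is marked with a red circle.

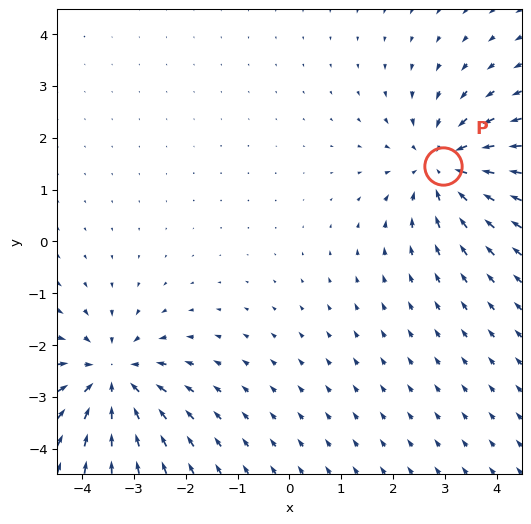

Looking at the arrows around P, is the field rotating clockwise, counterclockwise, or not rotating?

Near P at (3.0, 1.5) the arrows show no circulation. The curl there is ≈0.

not rotating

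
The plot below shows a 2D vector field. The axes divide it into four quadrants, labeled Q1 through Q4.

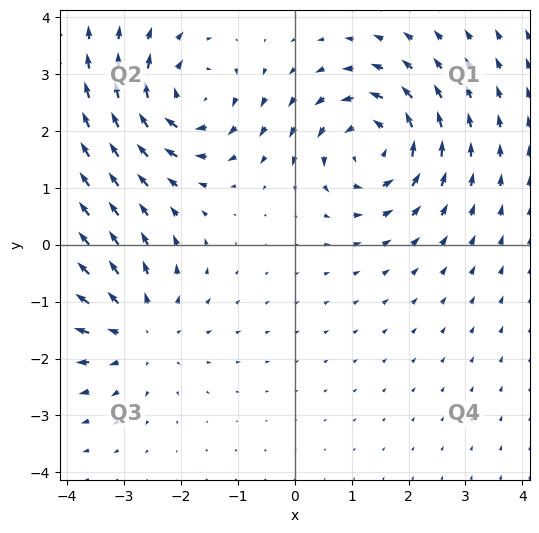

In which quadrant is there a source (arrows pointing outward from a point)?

The source sits at approximately (-2.7, -1.5), which lies in quadrant Q3. The divergence there is about +3, positive as expected for a source.

Q3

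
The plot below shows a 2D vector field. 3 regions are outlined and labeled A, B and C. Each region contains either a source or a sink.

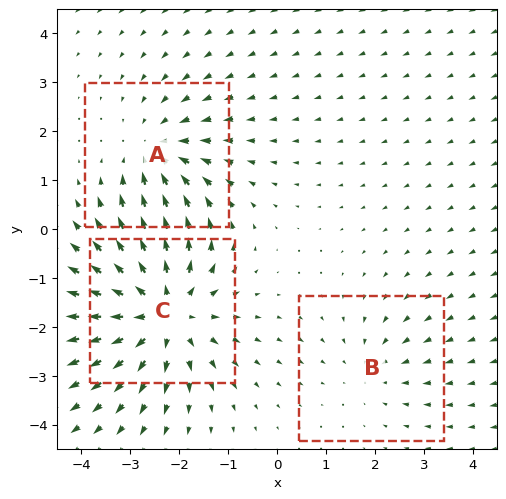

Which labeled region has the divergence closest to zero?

Divergence at each region's feature centre — A: about -3, B: about -2, C: about +4. Region B is closest to zero.

B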